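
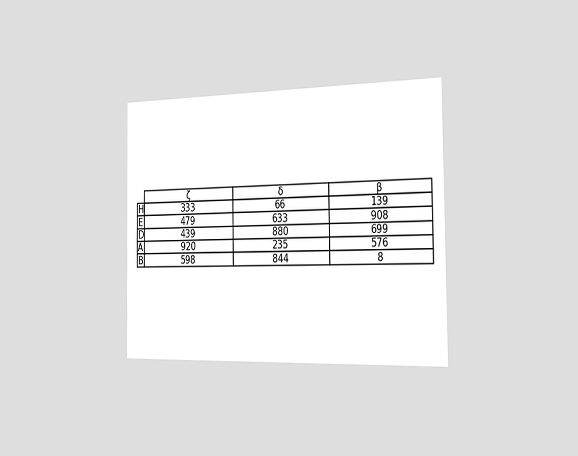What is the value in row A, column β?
576

The chart is viewed slightly from the right. The (A, β) cell reads 576.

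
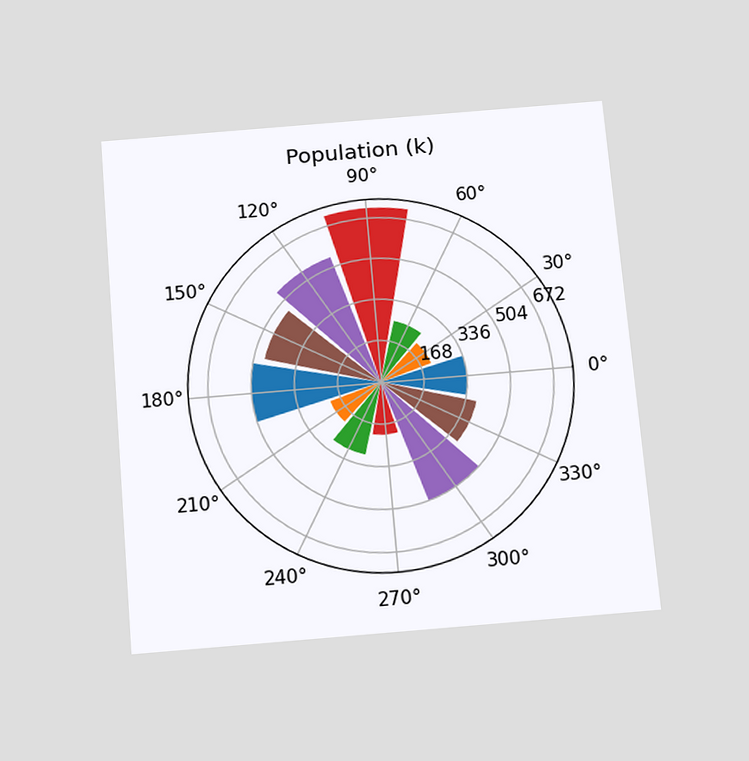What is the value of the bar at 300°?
The chart is tilted about 5° counter-clockwise and viewed slightly from below. The bar at 300° reaches 504k on the radial axis.

504k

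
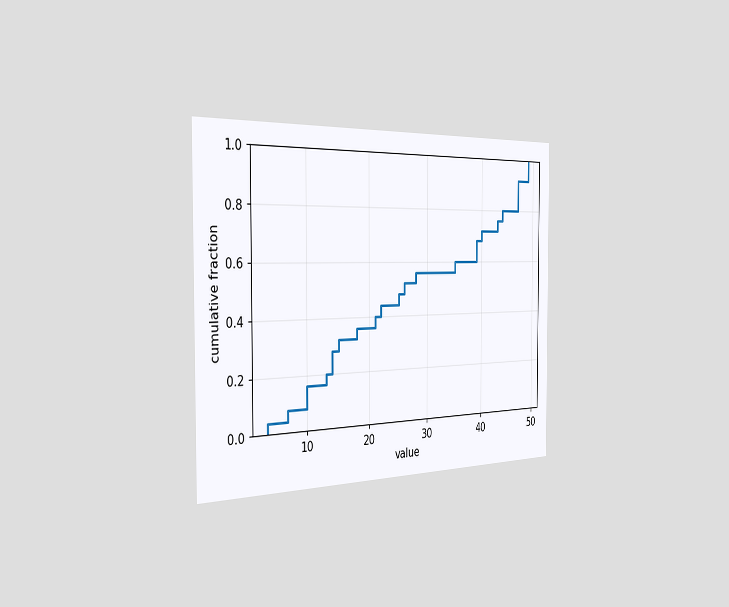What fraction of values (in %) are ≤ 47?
The chart is viewed slightly from the left. At x=47 the ECDF step is at 92%.

92%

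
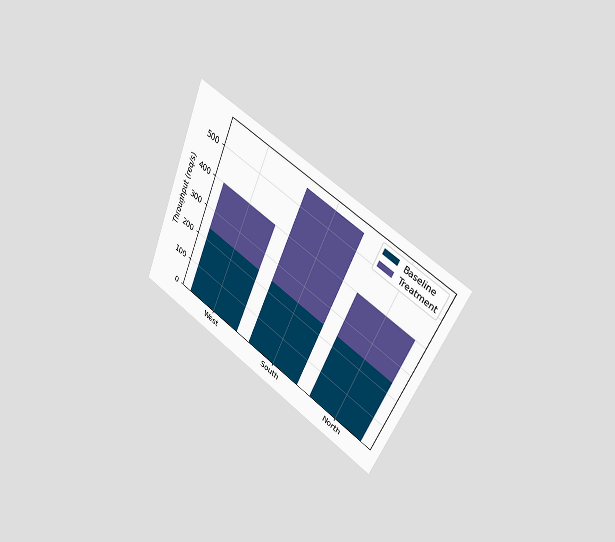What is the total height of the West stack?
400req/s

The chart is tilted about 24° clockwise and viewed slightly from the right. The West stack's top reaches 400req/s on the y-axis.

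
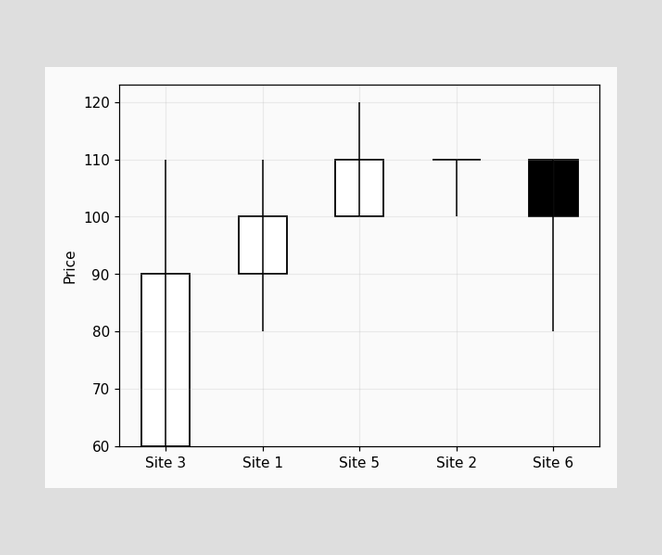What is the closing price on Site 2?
110

The Site 2 candle closes at 110.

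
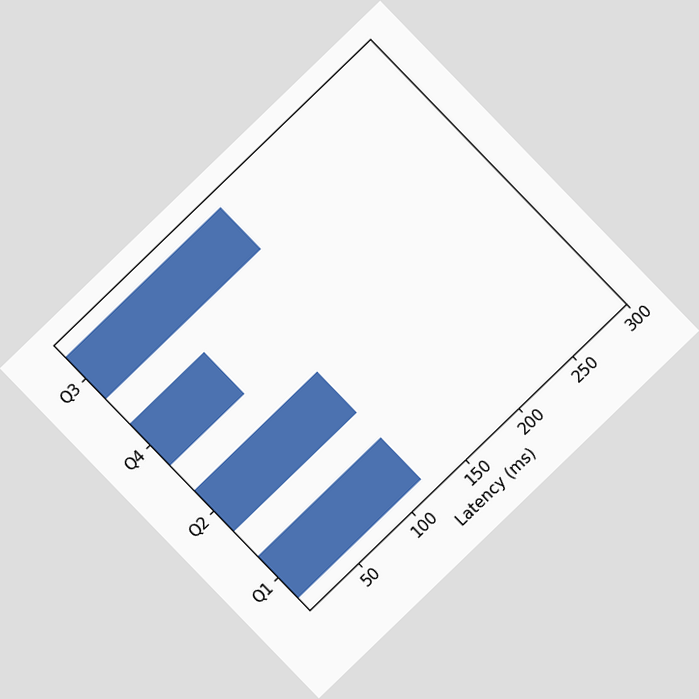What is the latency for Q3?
The chart is tilted about 44° counter-clockwise. Reading along the chart's x-axis, the Q3 bar reaches 150ms.

150ms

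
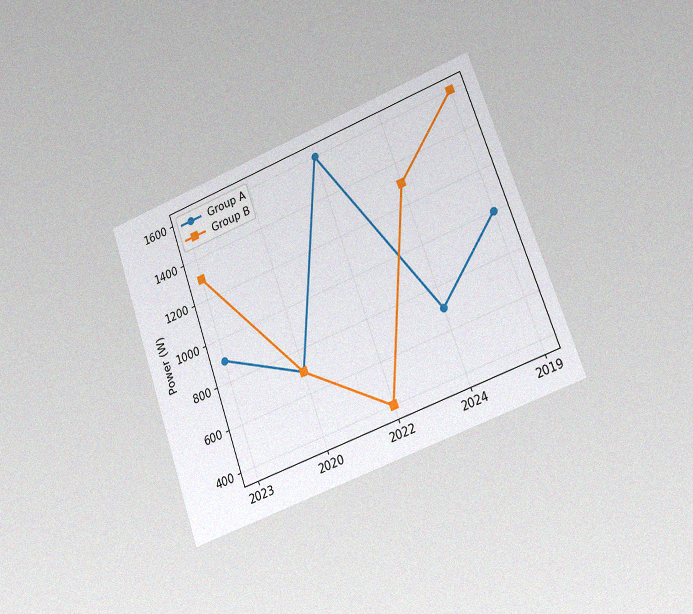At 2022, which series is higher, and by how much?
The chart is tilted about 19° counter-clockwise and viewed slightly from the right, with some photo noise. At 2022, Group A sits above the other line by 1200W.

Group A, by 1200W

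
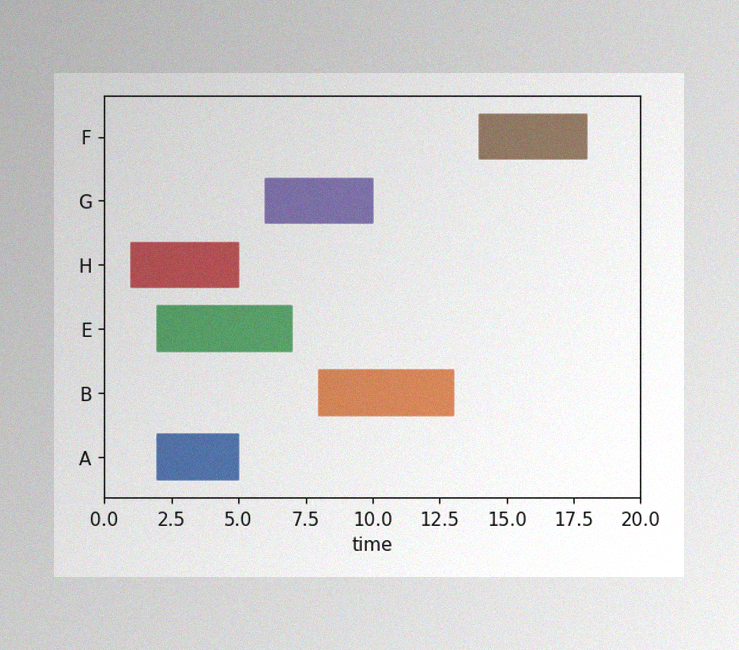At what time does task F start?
The image has some photo noise and uneven lighting. The F bar begins at t=14.

14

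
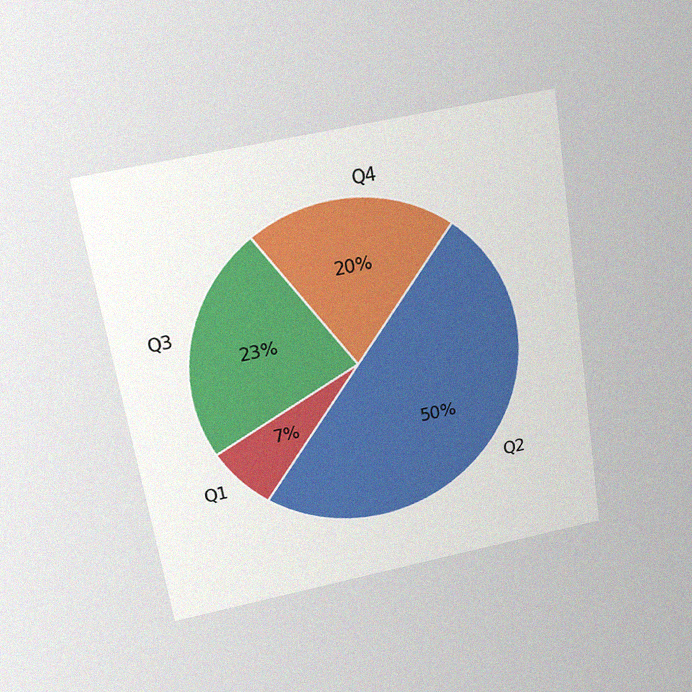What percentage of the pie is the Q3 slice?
The chart is tilted about 9° counter-clockwise and viewed slightly from above, with some photo noise. The Q3 slice takes up 23% of the pie.

23%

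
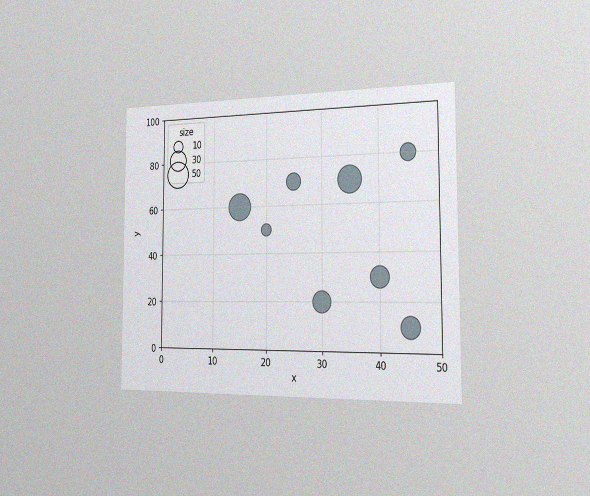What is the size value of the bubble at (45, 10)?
The chart is viewed slightly from the right, with some photo noise. Matching the bubble at (45, 10) against the size legend gives 30.

30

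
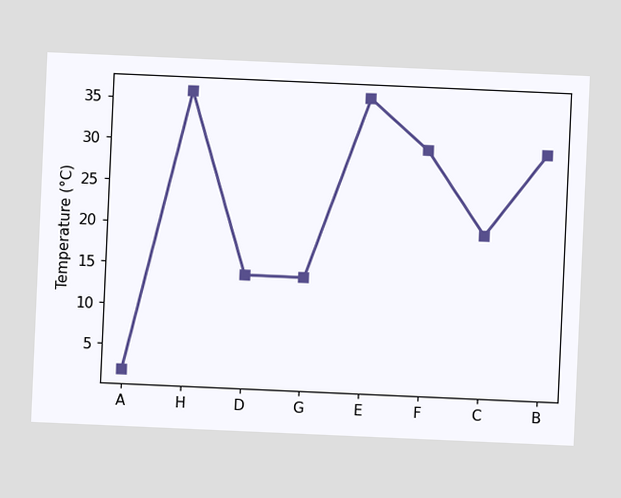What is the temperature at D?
The chart is tilted about 3° clockwise. At D, the line is at 14°C.

14°C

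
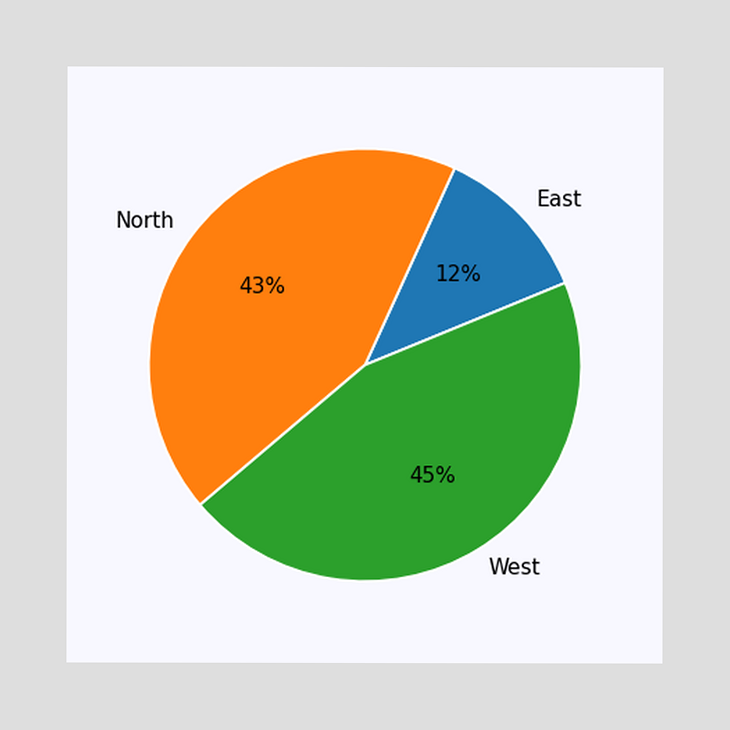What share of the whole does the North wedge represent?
The North slice takes up 43% of the pie.

43%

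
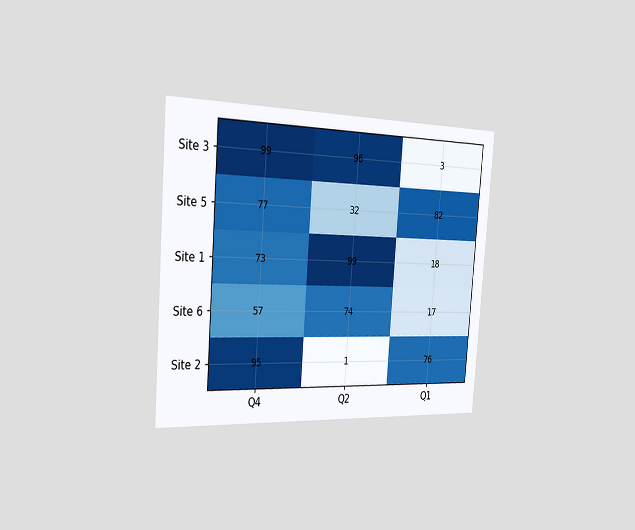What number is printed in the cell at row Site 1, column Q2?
The chart is tilted about 4° clockwise and viewed slightly from the left. The (Site 1, Q2) cell reads 99.

99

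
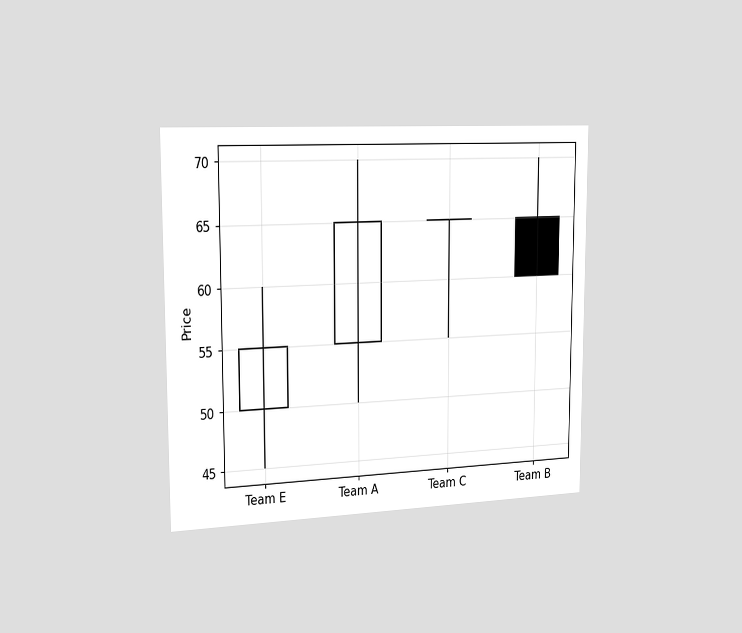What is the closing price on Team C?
The chart is viewed slightly from the left. The Team C candle closes at 65.

65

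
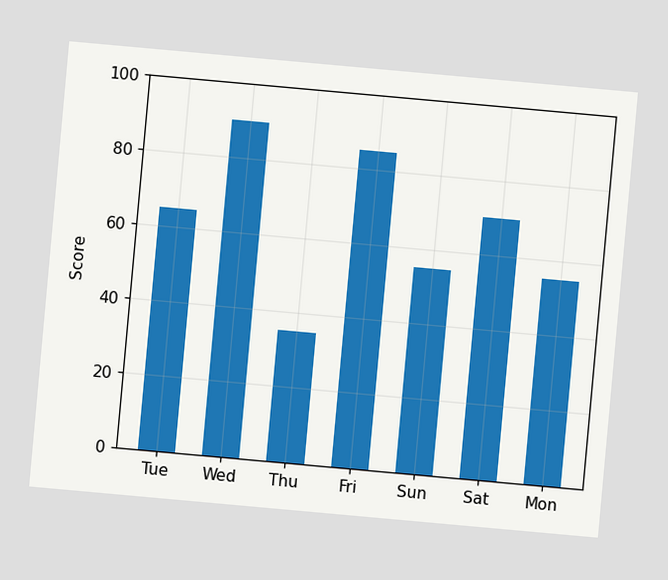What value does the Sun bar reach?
55

The chart is tilted about 5° clockwise. Reading along the chart's y-axis, the Sun bar reaches 55.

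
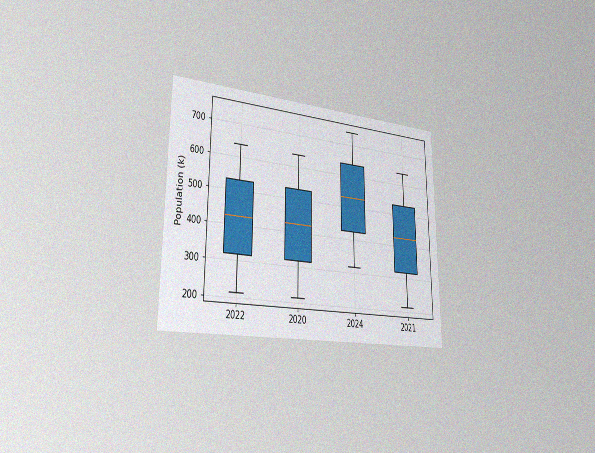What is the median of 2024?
The chart is viewed slightly from the left, with some photo noise. The median line in the 2024 box sits at 530k.

530k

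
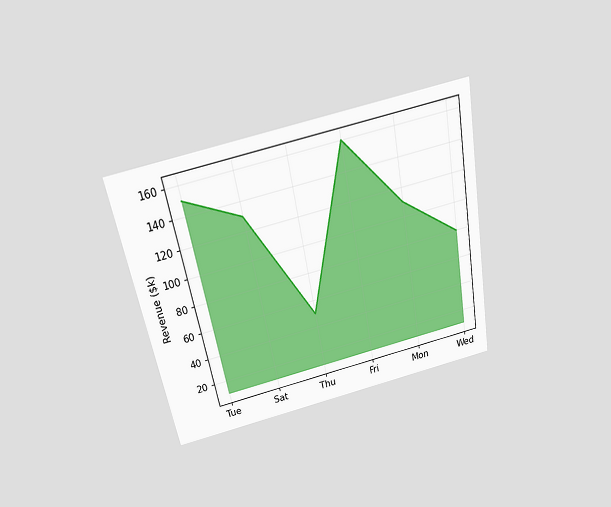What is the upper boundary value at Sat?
$130k

The chart is tilted about 11° counter-clockwise and viewed slightly from above. At Sat the upper boundary is at $130k.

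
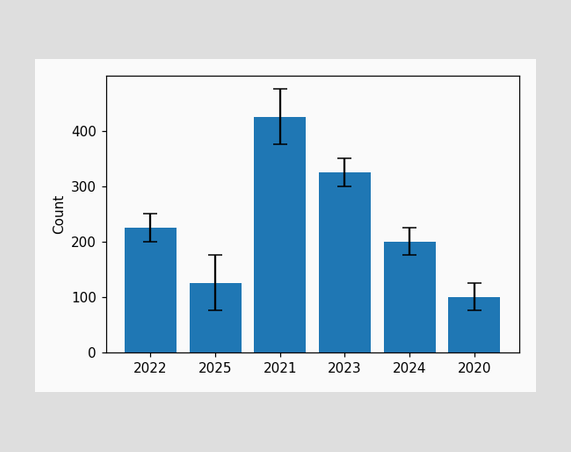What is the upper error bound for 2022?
250

The 2022 bar's upper whisker reaches 250.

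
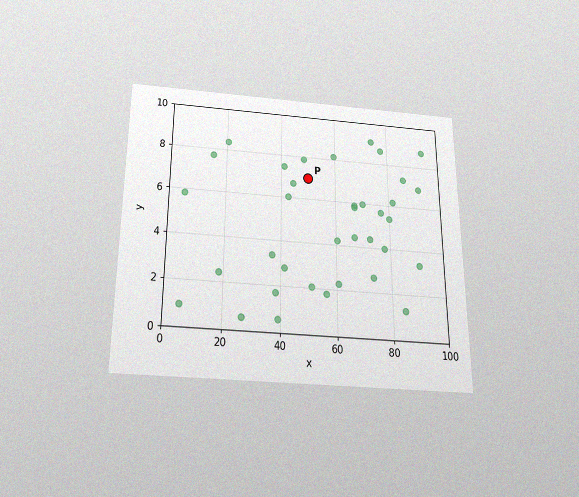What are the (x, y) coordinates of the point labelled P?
(50, 7)

The chart is viewed slightly from below, with some photo noise. Following the gridlines from P to each axis, P sits at (50, 7).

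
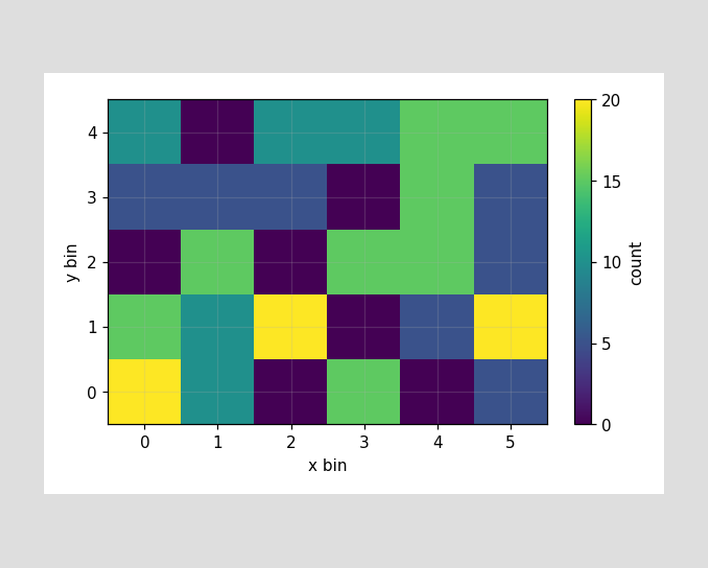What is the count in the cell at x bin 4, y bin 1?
5

Matching the cell (4, 1) against the colorbar gives 5.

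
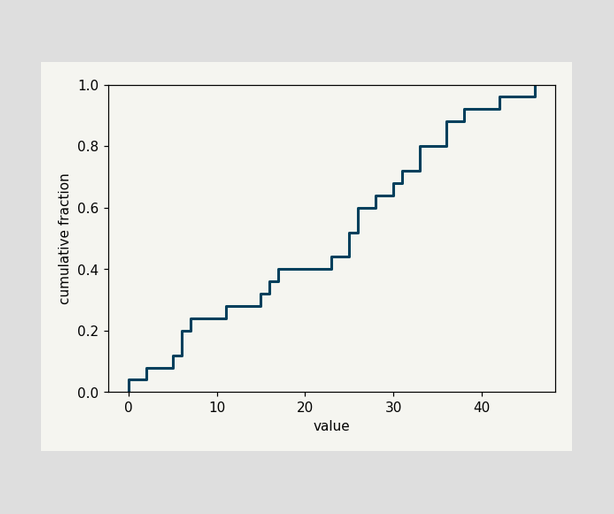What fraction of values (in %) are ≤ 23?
At x=23 the ECDF step is at 44%.

44%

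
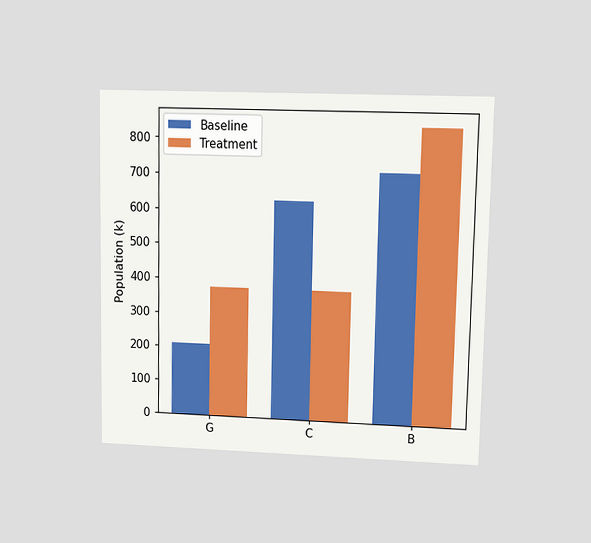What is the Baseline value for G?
The chart is viewed at a slight angle. The Baseline bar at G reaches 210k on the y-axis.

210k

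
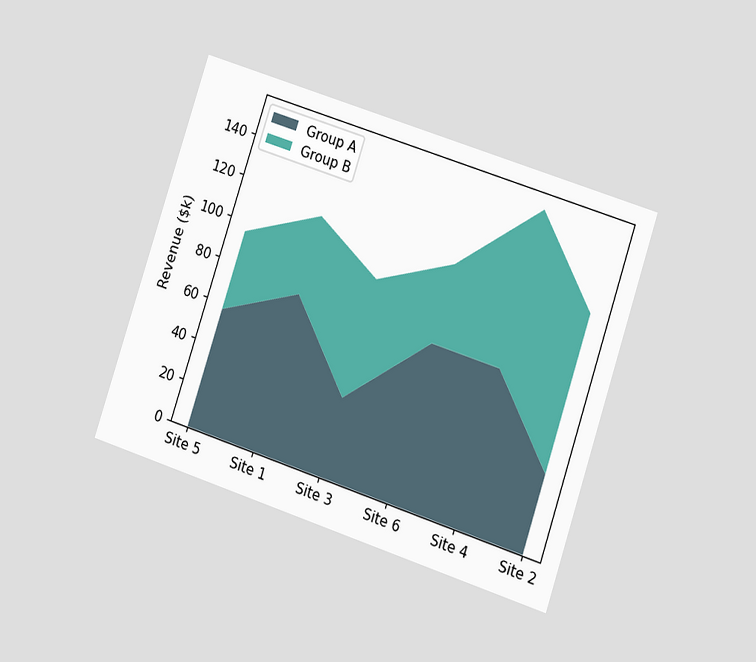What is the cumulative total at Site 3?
The chart is tilted about 18° clockwise and viewed at a slight angle. The stacked total at Site 3 reaches $95k.

$95k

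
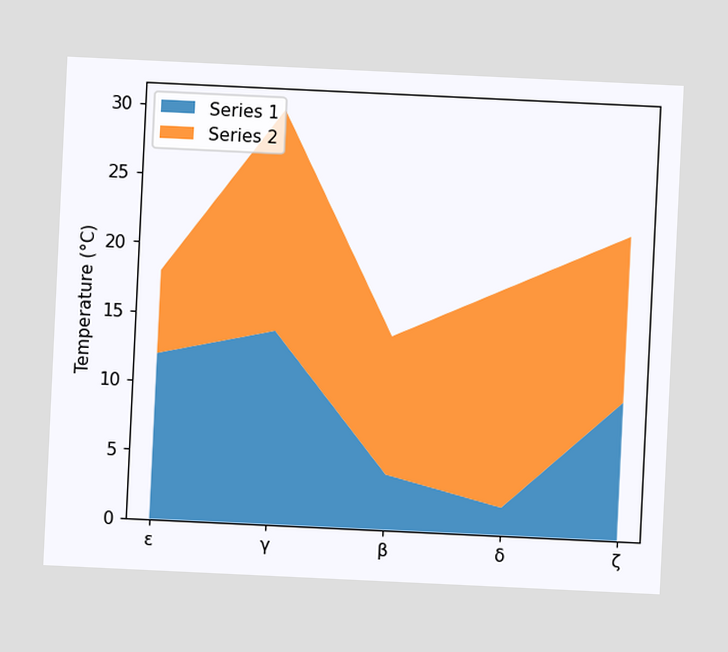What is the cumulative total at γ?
30°C

The chart is tilted about 3° clockwise. The stacked total at γ reaches 30°C.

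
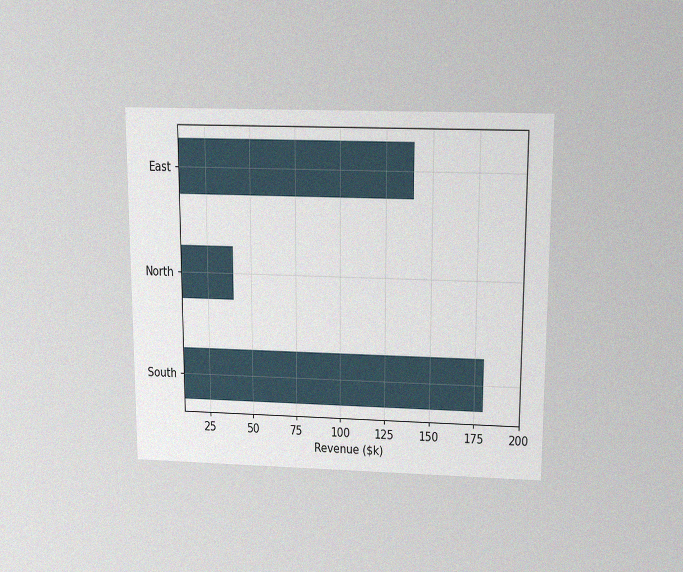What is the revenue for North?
$40k

The chart is viewed slightly from above, with some photo noise. Reading along the chart's x-axis, the North bar reaches $40k.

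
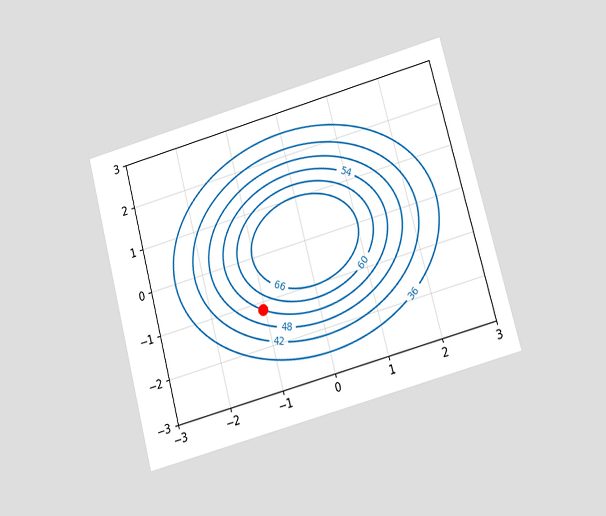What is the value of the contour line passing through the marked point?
54

The chart is tilted about 15° counter-clockwise and viewed slightly from below. The marked point sits on the contour labelled 54.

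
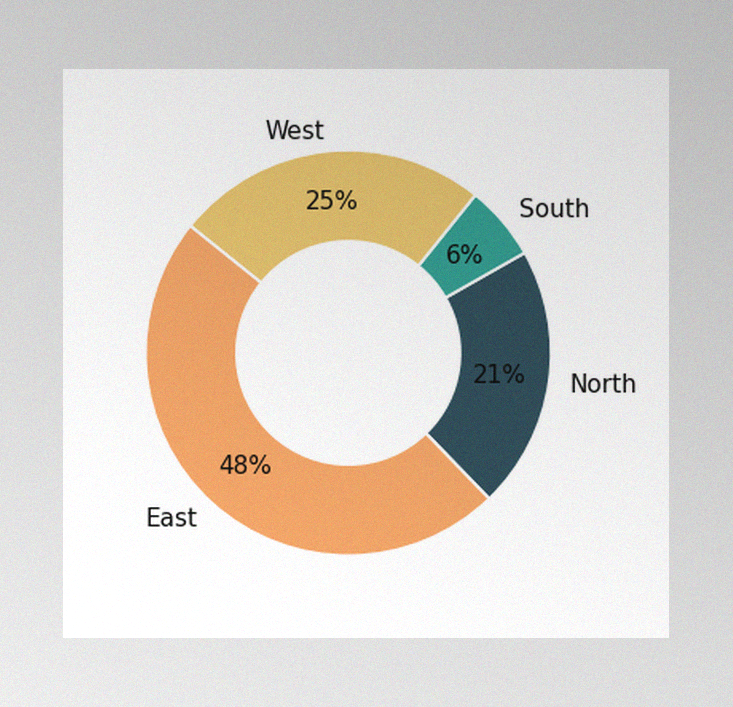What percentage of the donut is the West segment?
The image has some photo noise and uneven lighting. The West segment takes up 25% of the ring.

25%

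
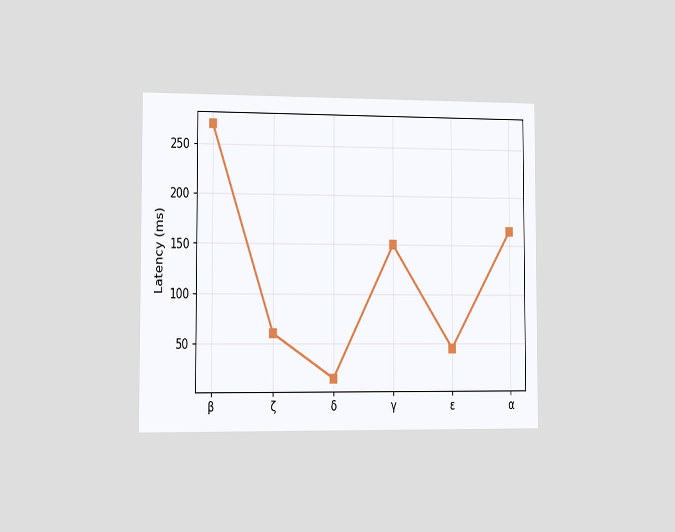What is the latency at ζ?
60ms

The chart is viewed slightly from the left. At ζ, the line is at 60ms.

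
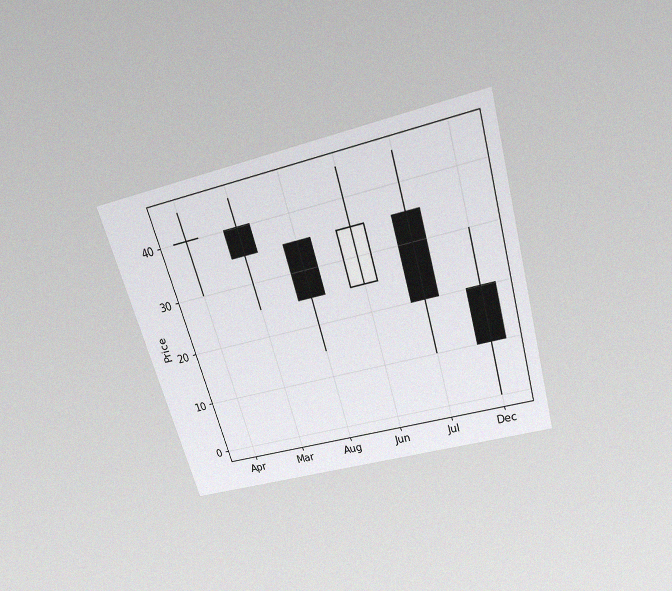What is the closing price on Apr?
The chart is tilted about 16° counter-clockwise and viewed slightly from above, with some photo noise. The Apr candle closes at 40.

40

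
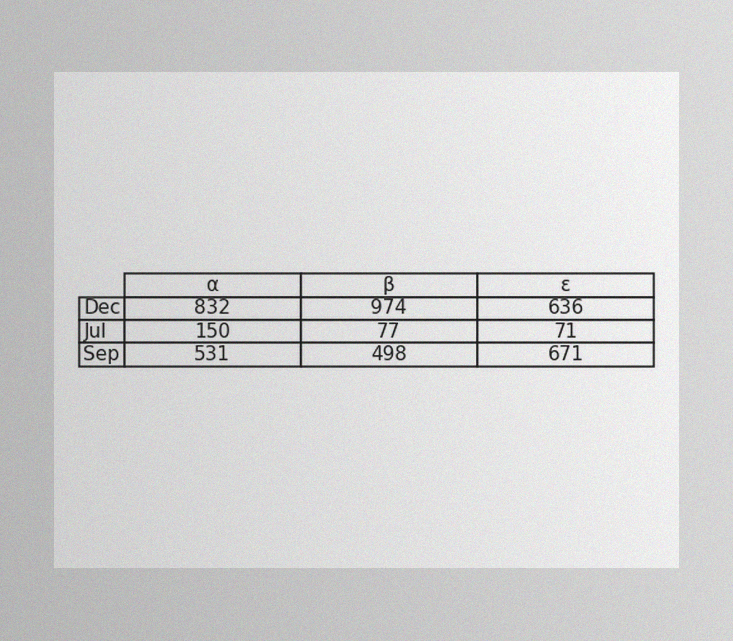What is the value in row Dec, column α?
832

The image has some photo noise and uneven lighting. The (Dec, α) cell reads 832.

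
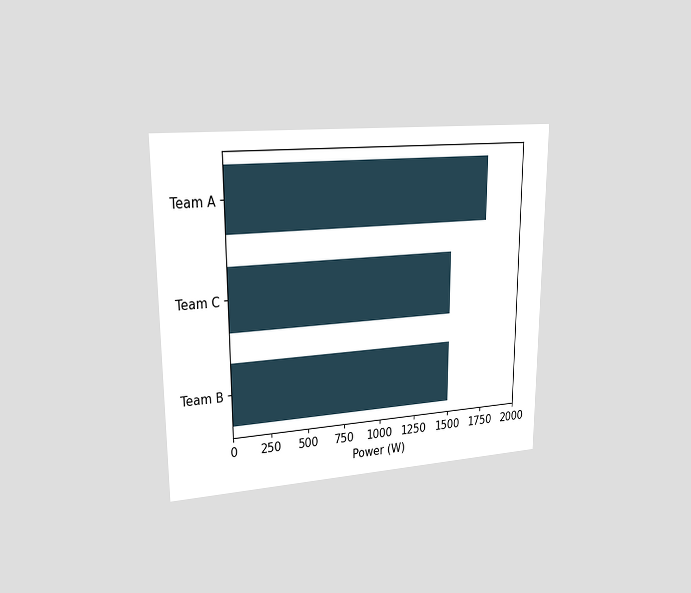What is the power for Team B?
The chart is viewed slightly from the left. Reading along the chart's x-axis, the Team B bar reaches 1500W.

1500W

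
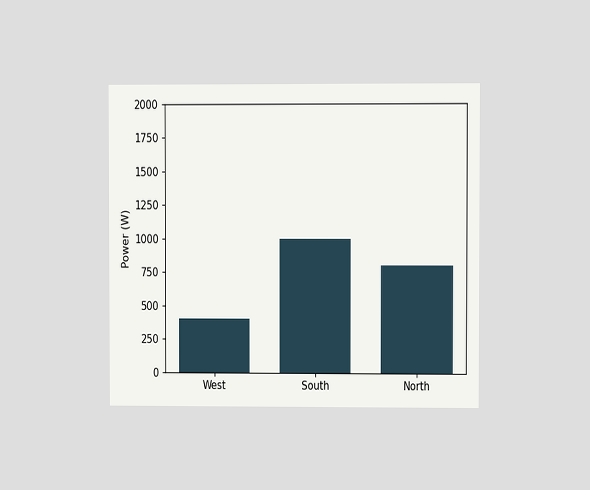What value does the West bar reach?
400W

The chart is viewed at a slight angle. Reading along the chart's y-axis, the West bar reaches 400W.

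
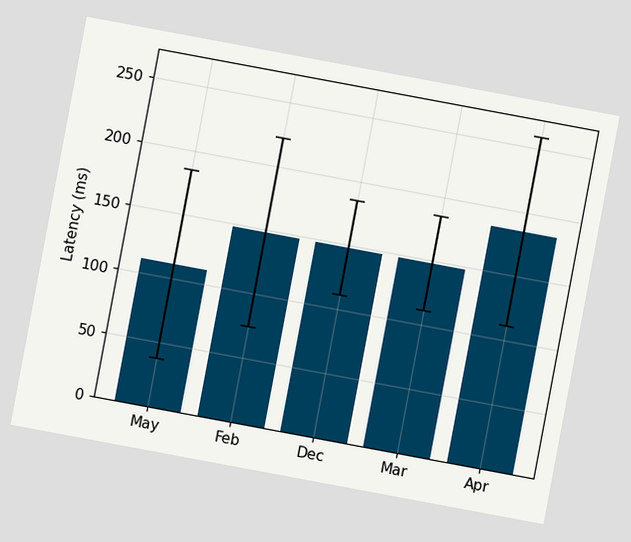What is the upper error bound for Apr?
The chart is tilted about 11° clockwise. The Apr bar's upper whisker reaches 259ms.

259ms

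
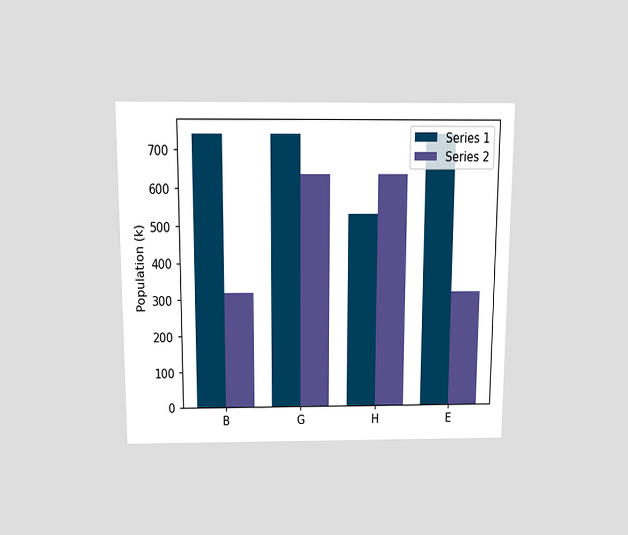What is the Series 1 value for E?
The chart is viewed slightly from above. The Series 1 bar at E reaches 742k on the y-axis.

742k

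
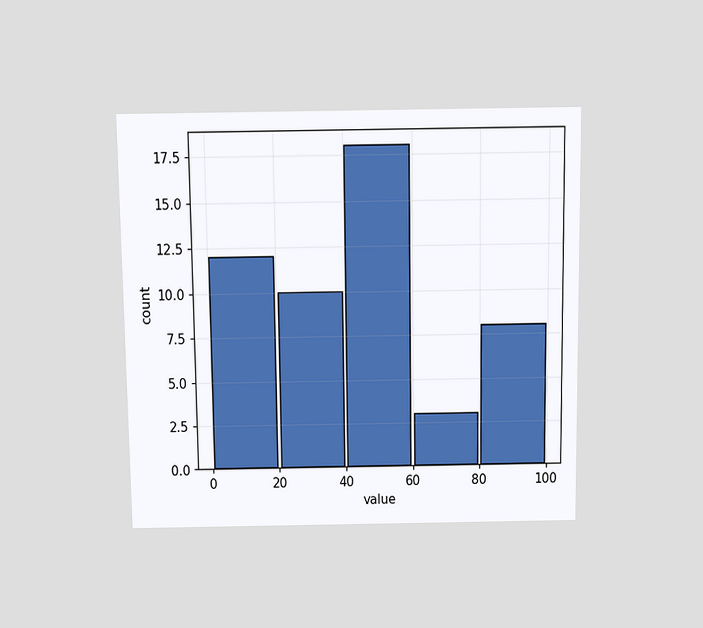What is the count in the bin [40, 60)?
The chart is viewed slightly from above. The [40, 60) bin has height 18.

18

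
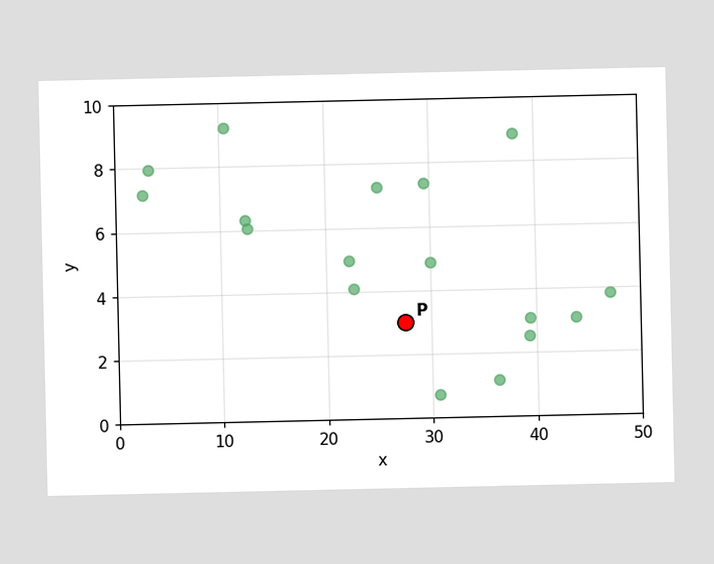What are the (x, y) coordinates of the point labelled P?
Following the gridlines from P to each axis, P sits at (27.5, 3).

(27.5, 3)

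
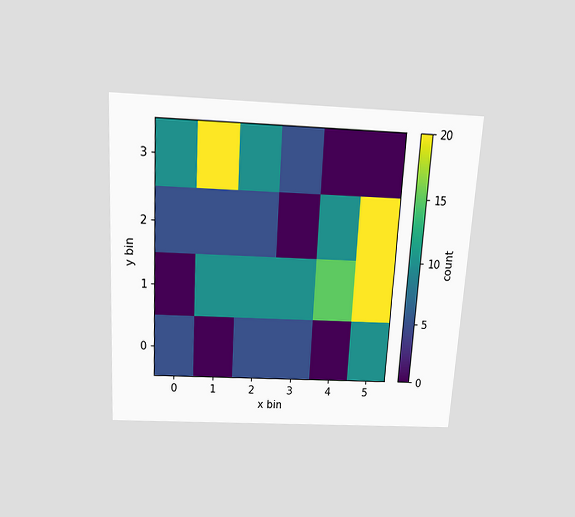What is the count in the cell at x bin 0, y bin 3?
The chart is tilted about 3° clockwise and viewed slightly from above. Matching the cell (0, 3) against the colorbar gives 10.

10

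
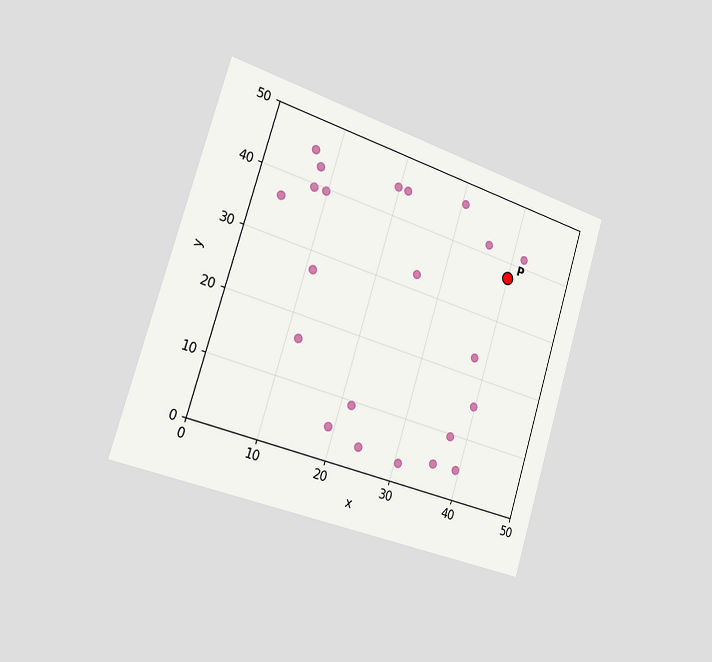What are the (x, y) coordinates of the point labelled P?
(40, 37.5)

The chart is tilted about 17° clockwise and viewed slightly from the left. Following the gridlines from P to each axis, P sits at (40, 37.5).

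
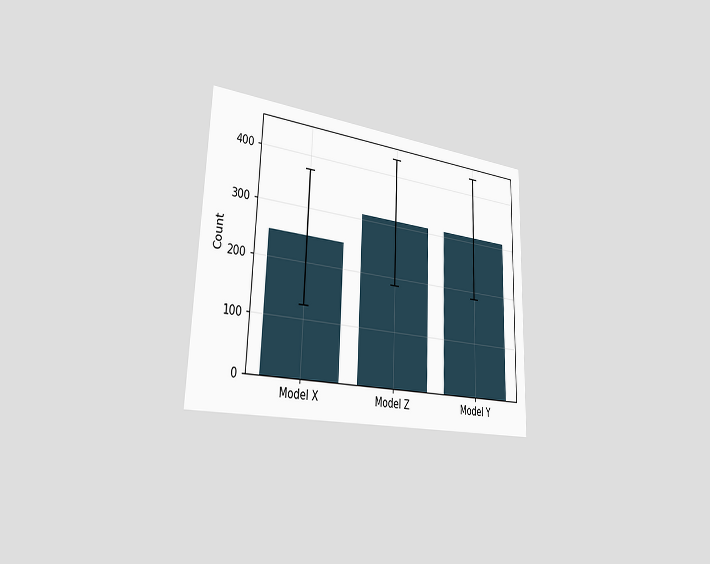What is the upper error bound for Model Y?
434

The chart is viewed slightly from the left. The Model Y bar's upper whisker reaches 434.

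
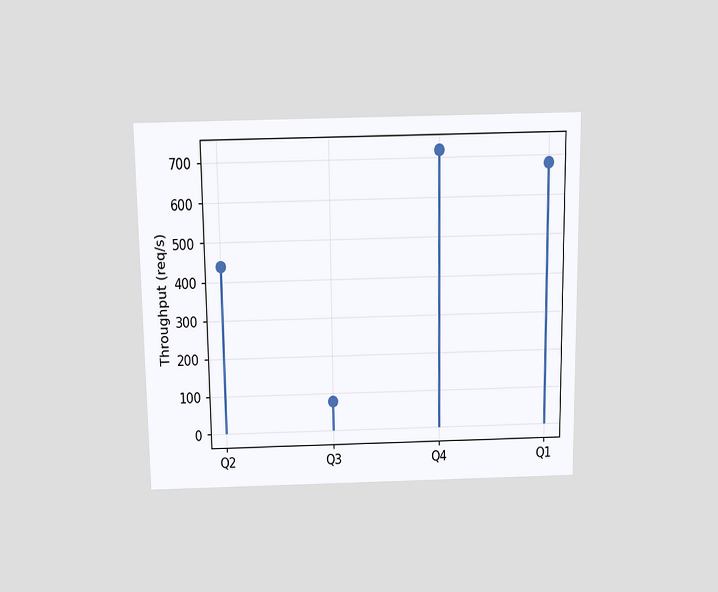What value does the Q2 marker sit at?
440req/s

The chart is viewed slightly from above. The Q2 marker sits at 440req/s.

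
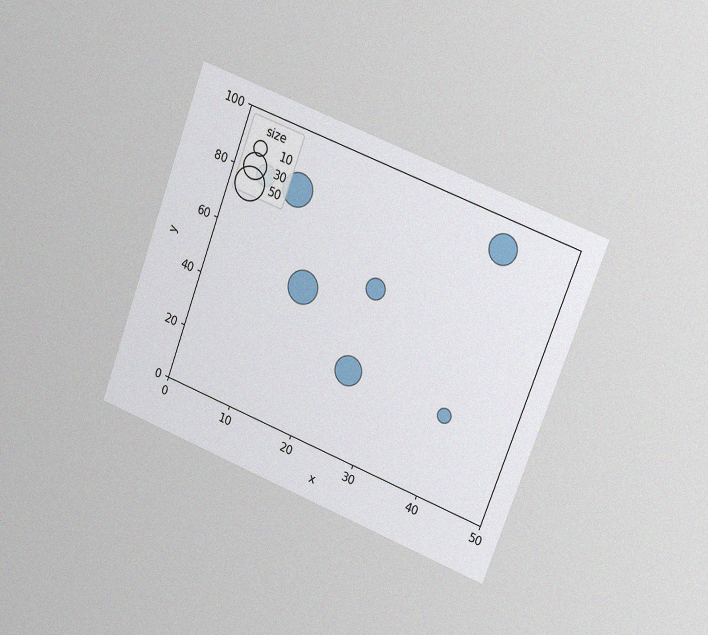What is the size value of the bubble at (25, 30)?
The chart is tilted about 20° clockwise and viewed slightly from the right, with some photo noise. Matching the bubble at (25, 30) against the size legend gives 40.

40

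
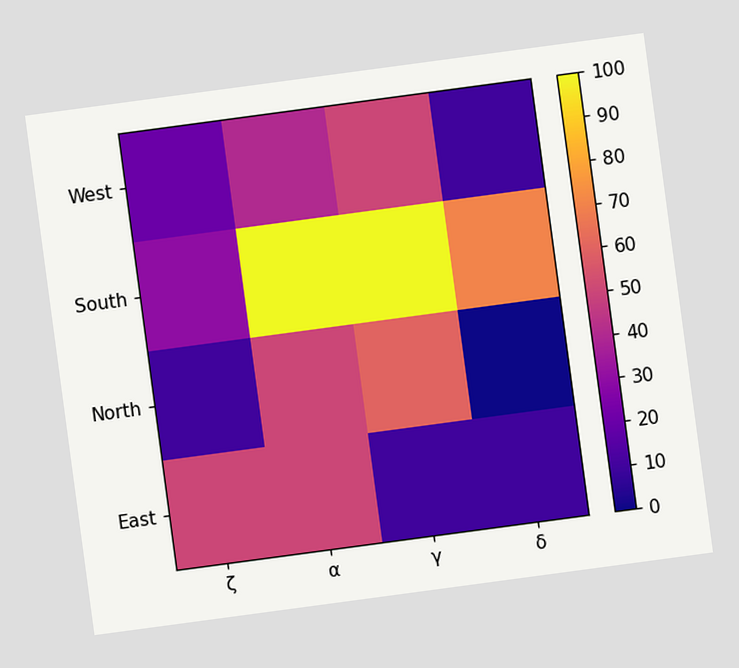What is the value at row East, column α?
50

The chart is tilted about 8° counter-clockwise. Matching cell (East, α) against the colorbar gives 50.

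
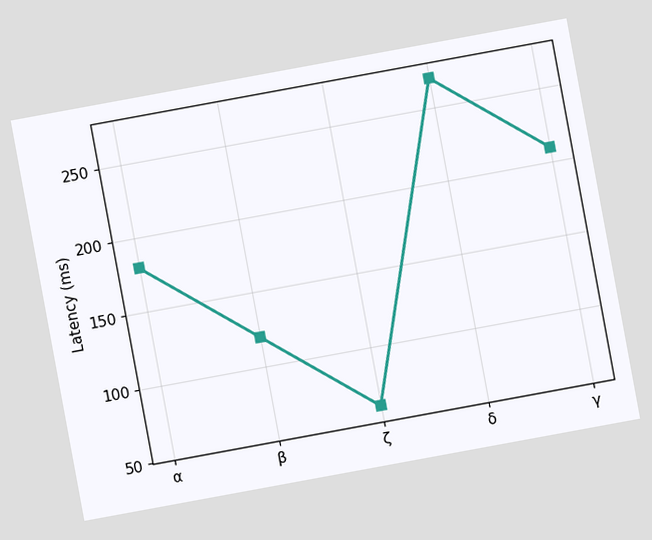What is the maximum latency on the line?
The chart is tilted about 10° counter-clockwise. The highest point is at δ, and reading across to the y-axis gives 270ms.

270ms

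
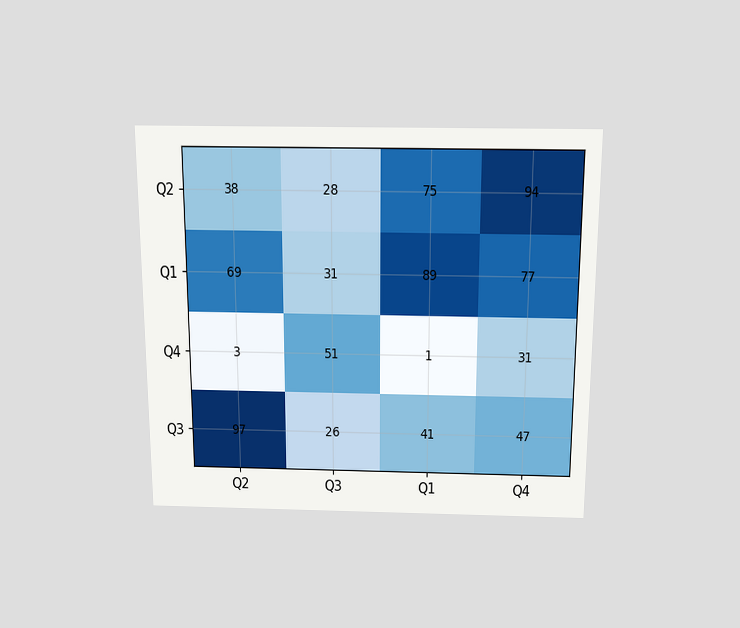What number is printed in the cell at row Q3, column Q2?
The chart is viewed slightly from above. The (Q3, Q2) cell reads 97.

97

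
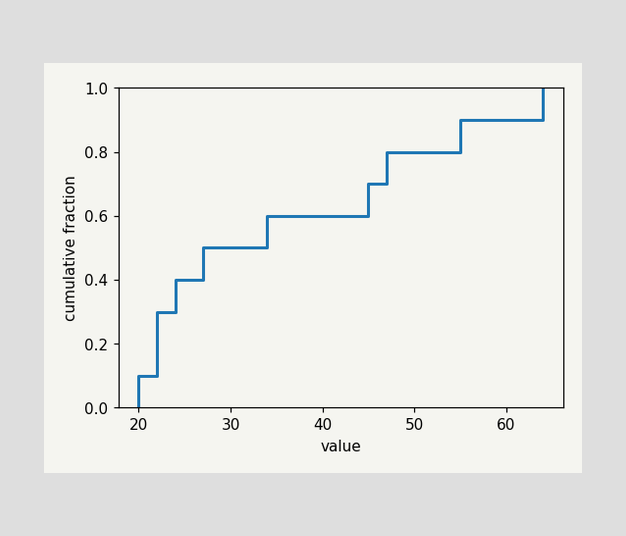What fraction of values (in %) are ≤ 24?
At x=24 the ECDF step is at 40%.

40%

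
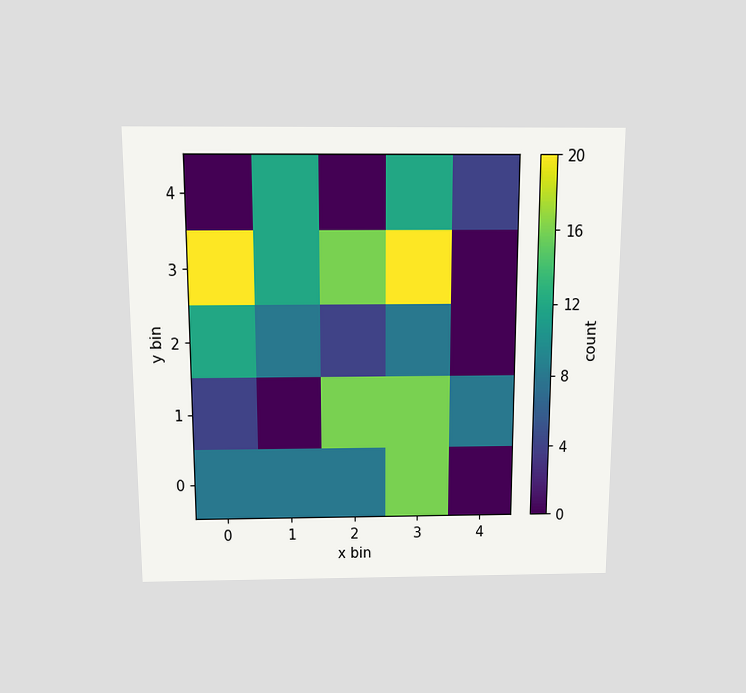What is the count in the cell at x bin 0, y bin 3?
The chart is viewed slightly from above. Matching the cell (0, 3) against the colorbar gives 20.

20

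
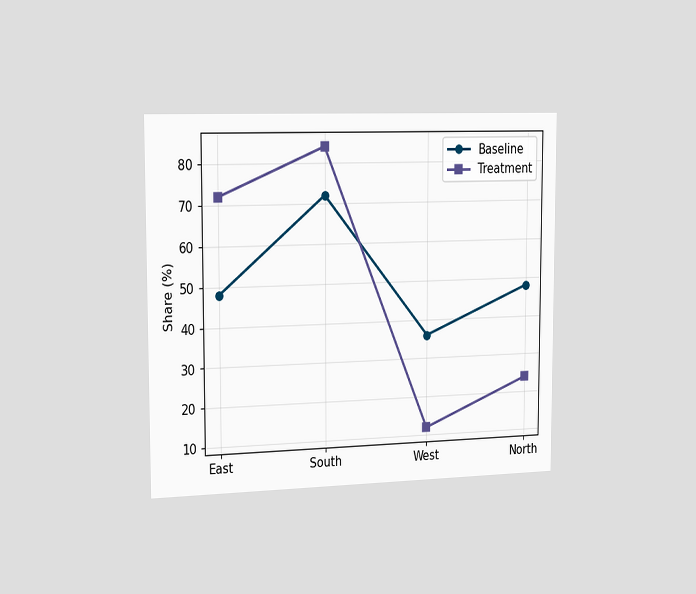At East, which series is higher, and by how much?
Treatment, by 24%

The chart is viewed slightly from the left. At East, Treatment sits above the other line by 24%.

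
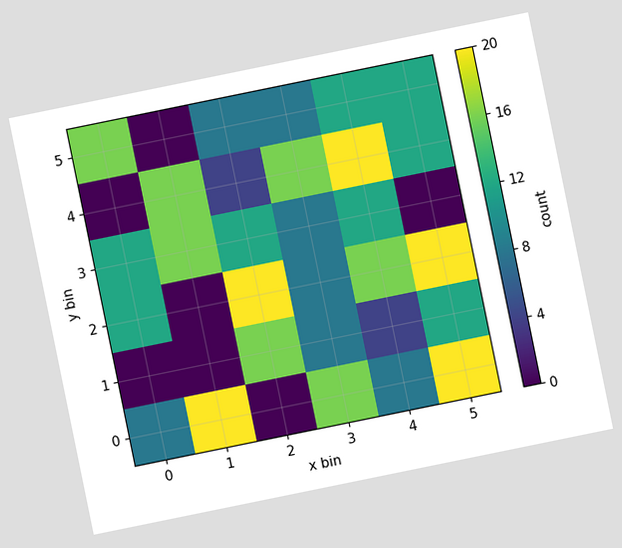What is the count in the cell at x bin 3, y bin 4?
The chart is tilted about 12° counter-clockwise. Matching the cell (3, 4) against the colorbar gives 16.

16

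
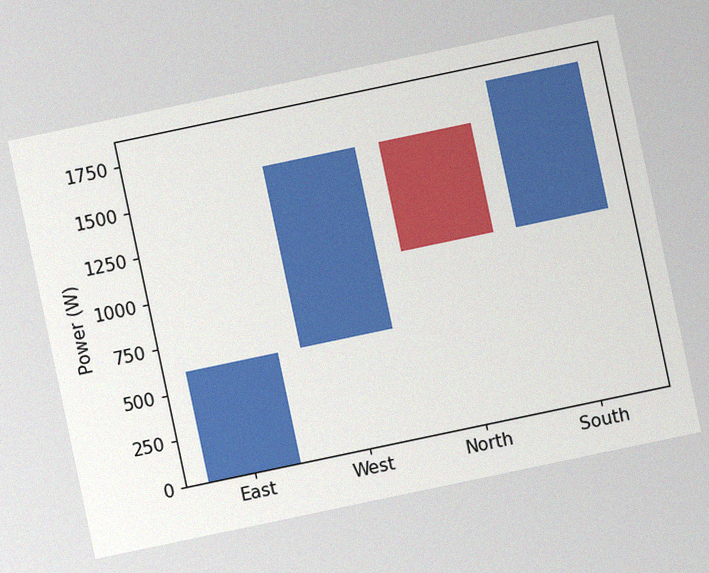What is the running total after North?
1000W

The chart is tilted about 12° counter-clockwise, with some photo noise. After North the running total reaches 1000W.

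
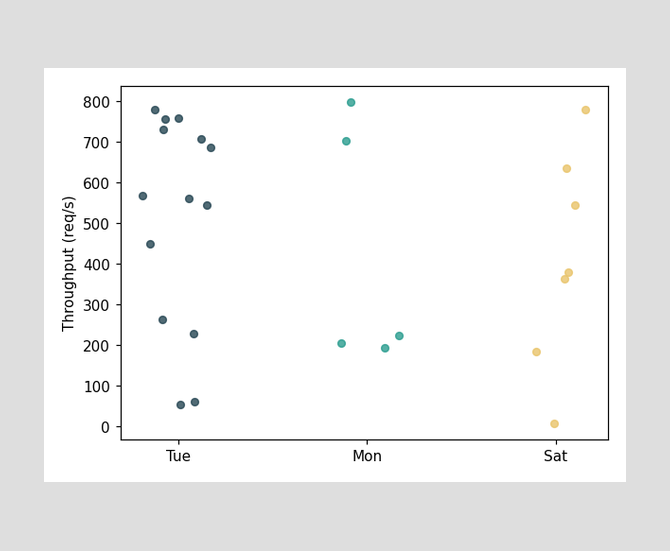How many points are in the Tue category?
Counting the markers in the Tue column gives 14.

14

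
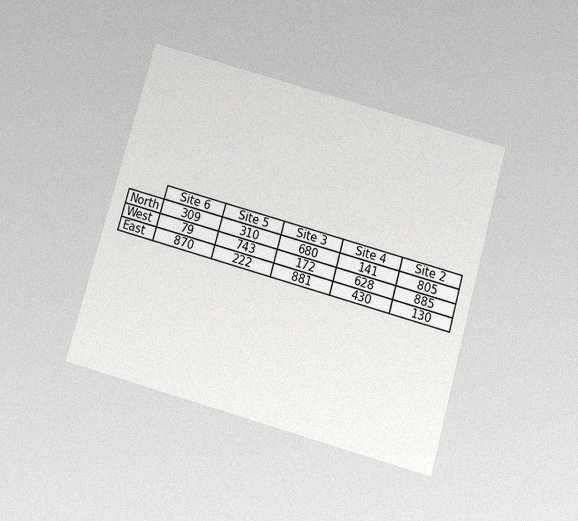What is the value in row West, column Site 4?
628

The chart is tilted about 16° clockwise and viewed slightly from below, with some photo noise. The (West, Site 4) cell reads 628.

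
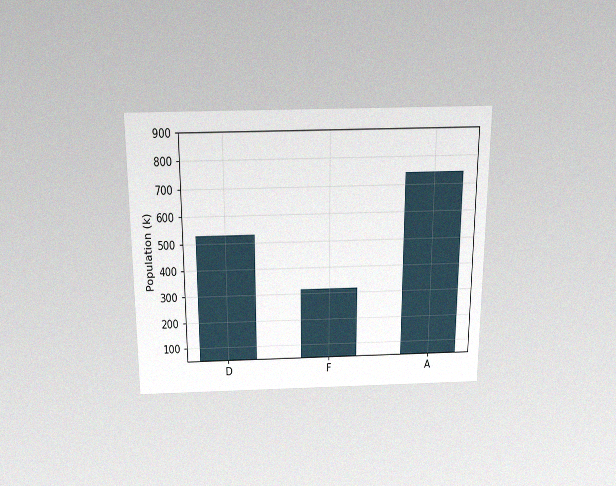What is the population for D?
The chart is viewed slightly from above, with some photo noise. Reading along the chart's y-axis, the D bar reaches 530k.

530k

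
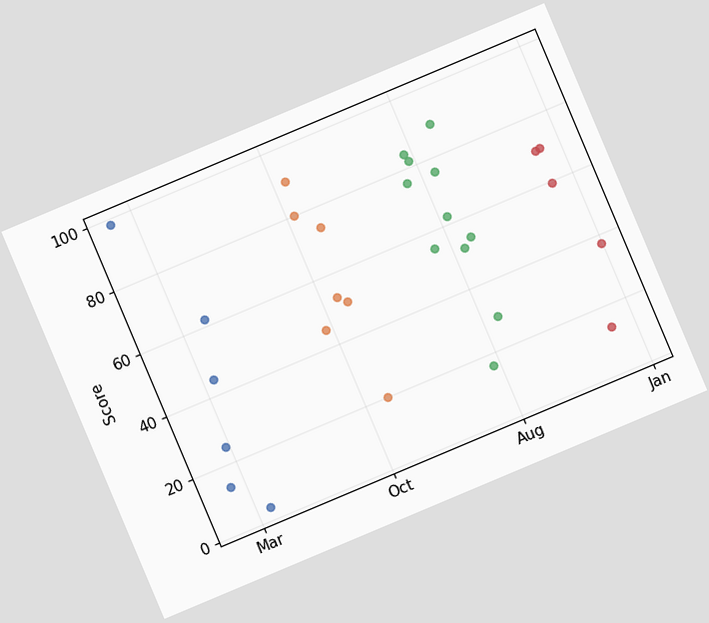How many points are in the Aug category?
The chart is tilted about 23° counter-clockwise. Counting the markers in the Aug column gives 11.

11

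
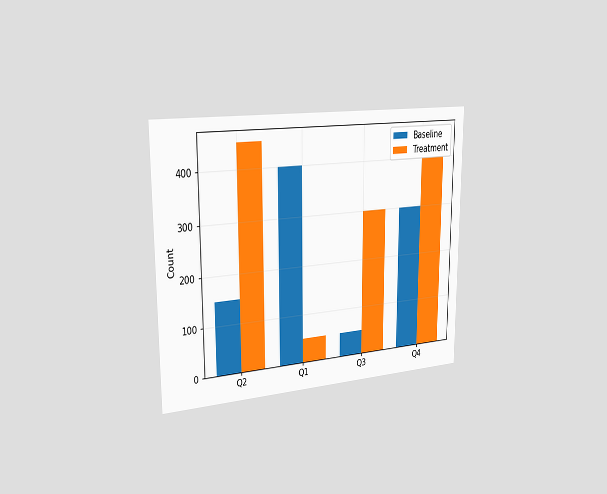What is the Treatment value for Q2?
The chart is viewed slightly from the left. The Treatment bar at Q2 reaches 450 on the y-axis.

450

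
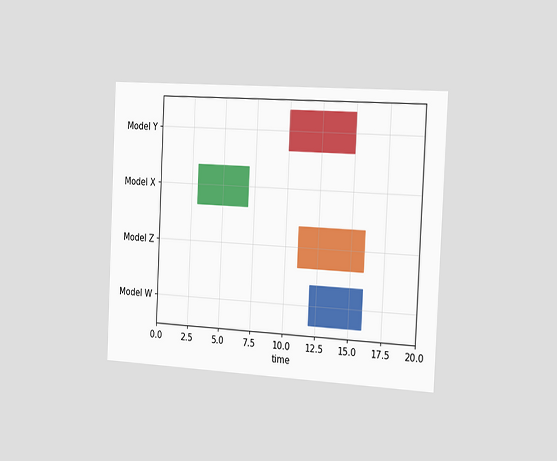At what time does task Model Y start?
The chart is tilted about 3° clockwise and viewed slightly from the right. The Model Y bar begins at t=10.

10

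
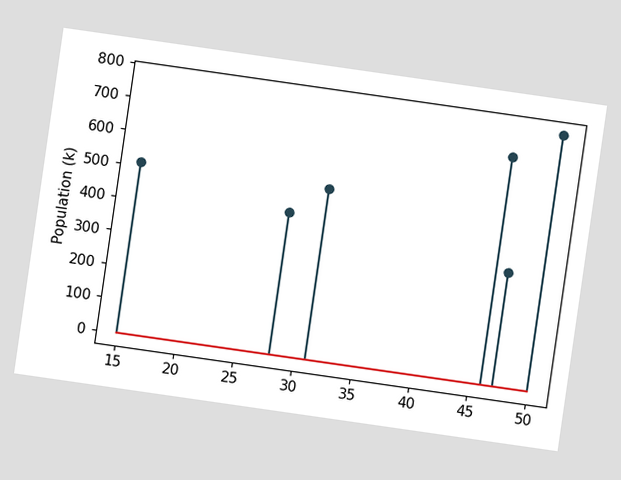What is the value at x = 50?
765k

The chart is tilted about 8° clockwise. The stem at x=50 reaches 765k.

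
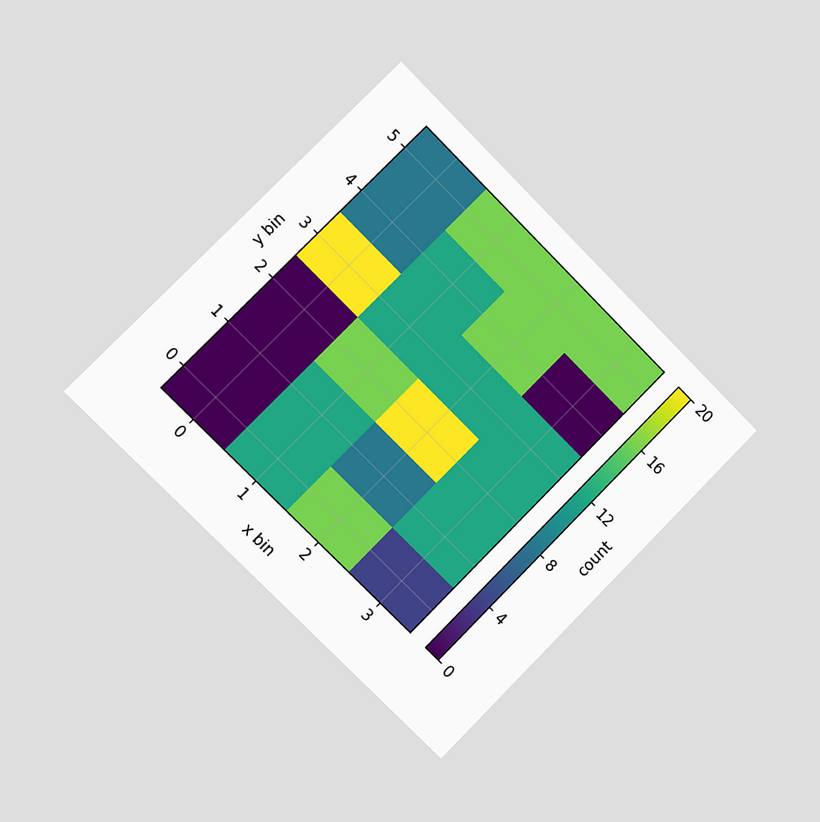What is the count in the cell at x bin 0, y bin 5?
The chart is tilted about 45° clockwise and viewed slightly from the left. Matching the cell (0, 5) against the colorbar gives 8.

8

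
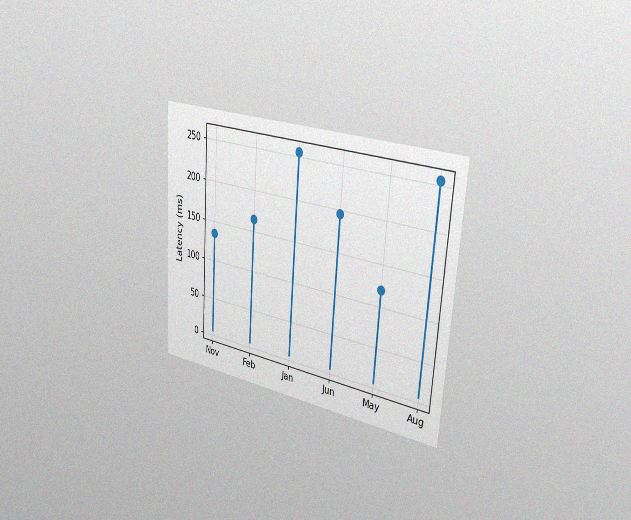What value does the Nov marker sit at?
135ms

The chart is tilted about 4° clockwise and viewed slightly from the right, with some photo noise. The Nov marker sits at 135ms.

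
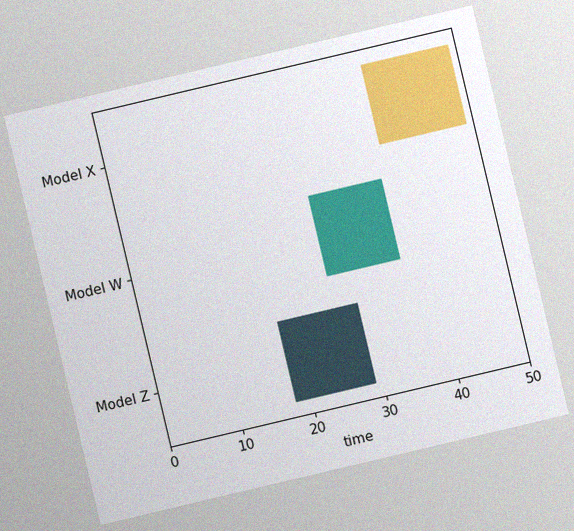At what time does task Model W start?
The chart is tilted about 13° counter-clockwise, with some photo noise. The Model W bar begins at t=26.

26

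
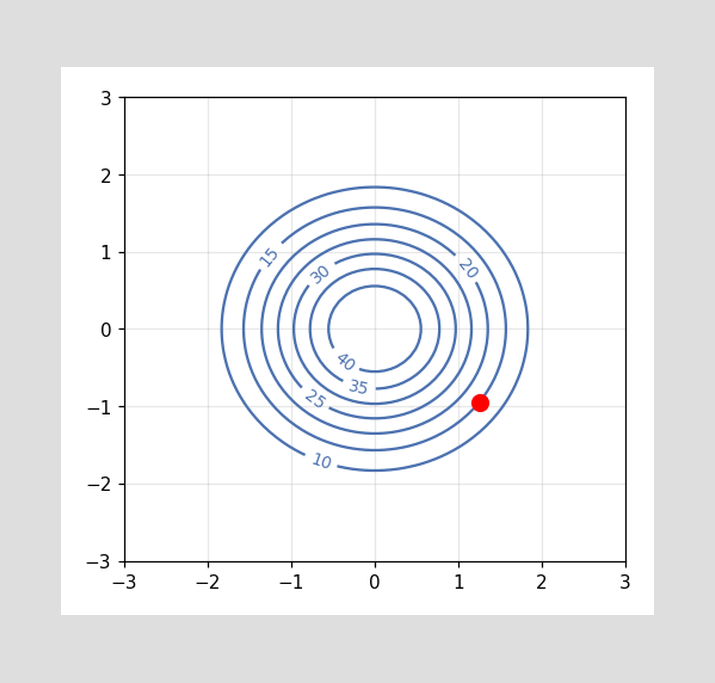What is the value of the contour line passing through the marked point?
15

The marked point sits on the contour labelled 15.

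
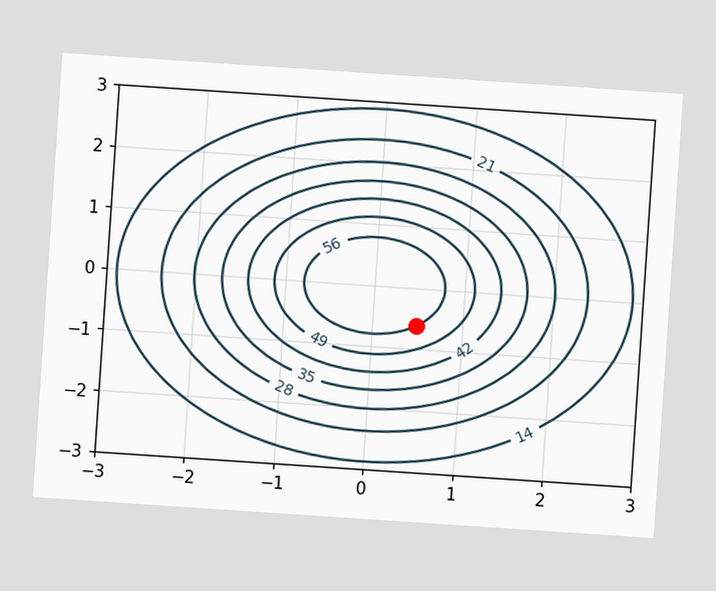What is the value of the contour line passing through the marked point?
The chart is tilted about 4° clockwise. The marked point sits on the contour labelled 56.

56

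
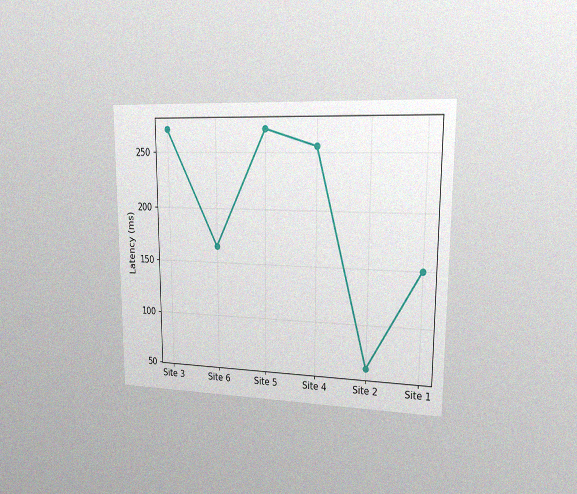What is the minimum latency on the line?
60ms

The chart is viewed slightly from the right, with some photo noise. The lowest point is at Site 2, and reading across to the y-axis gives 60ms.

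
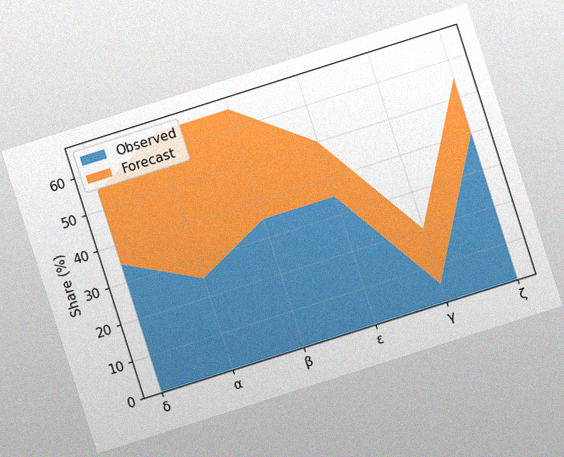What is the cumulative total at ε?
50%

The chart is tilted about 18° counter-clockwise, with some photo noise. The stacked total at ε reaches 50%.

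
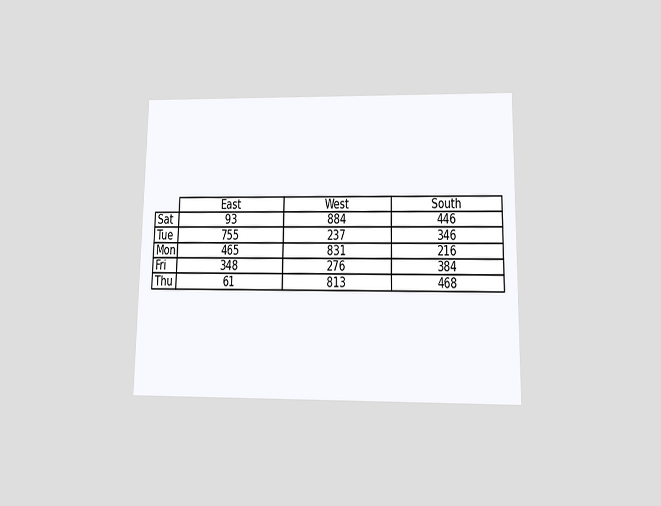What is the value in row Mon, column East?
The chart is viewed slightly from below. The (Mon, East) cell reads 465.

465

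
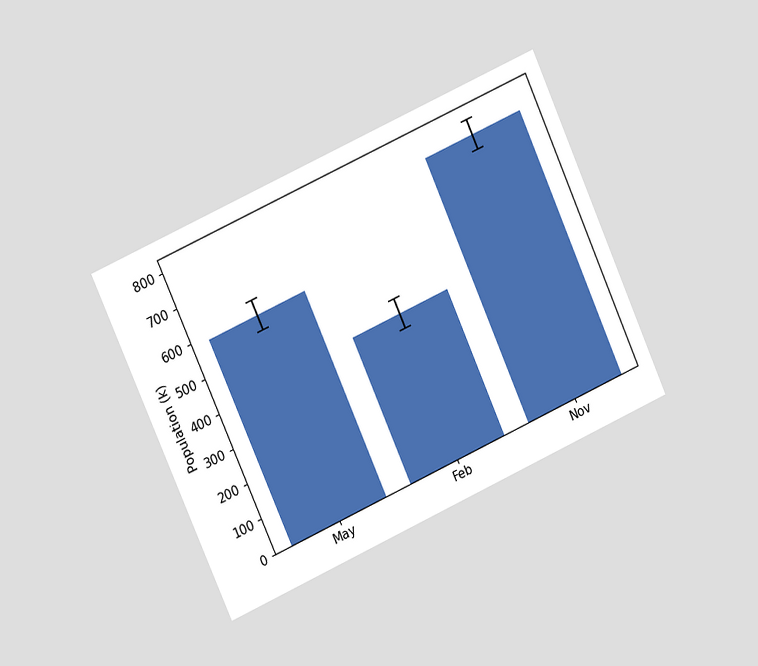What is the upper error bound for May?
The chart is tilted about 24° counter-clockwise and viewed at a slight angle. The May bar's upper whisker reaches 630k.

630k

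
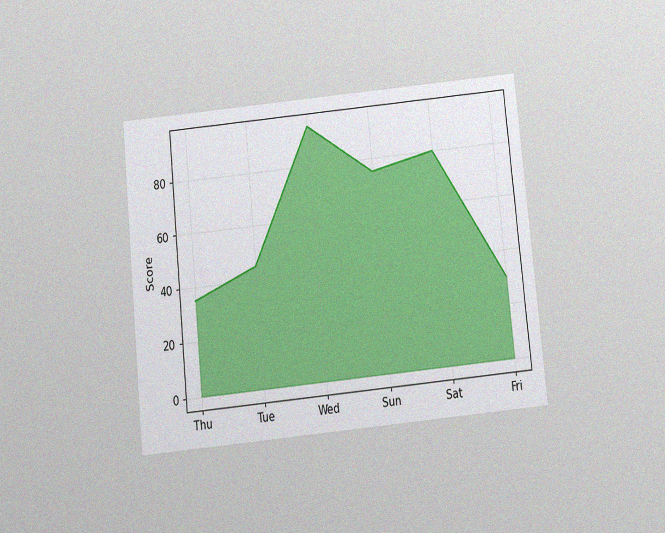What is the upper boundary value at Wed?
The chart is tilted about 6° counter-clockwise and viewed slightly from below, with some photo noise. At Wed the upper boundary is at 95.

95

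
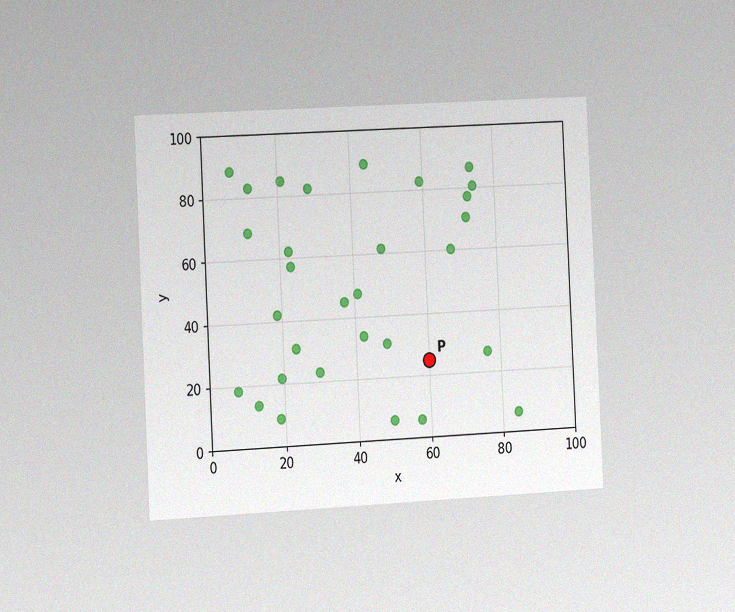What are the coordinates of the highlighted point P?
The chart is tilted about 3° counter-clockwise and viewed slightly from the left, with some photo noise. Following the gridlines from P to each axis, P sits at (60, 25).

(60, 25)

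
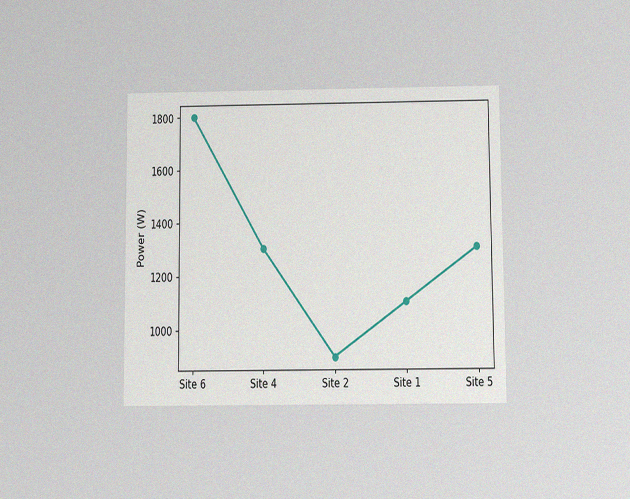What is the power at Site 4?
The chart is viewed slightly from below, with some photo noise. At Site 4, the line is at 1300W.

1300W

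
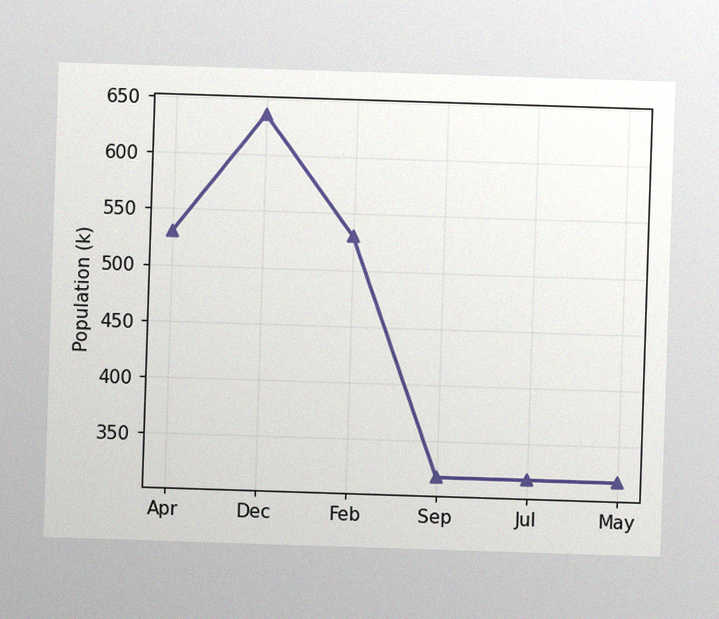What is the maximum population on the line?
The image has some photo noise and uneven lighting. The highest point is at Dec, and reading across to the y-axis gives 636k.

636k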